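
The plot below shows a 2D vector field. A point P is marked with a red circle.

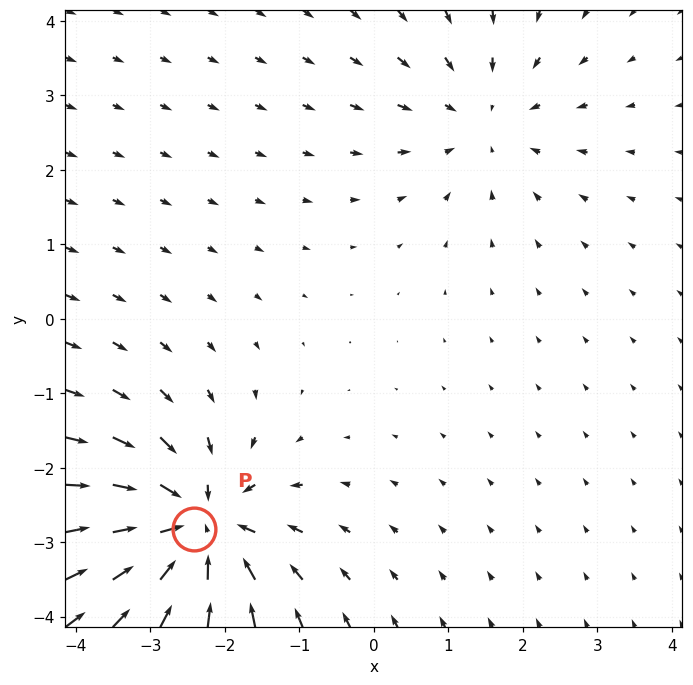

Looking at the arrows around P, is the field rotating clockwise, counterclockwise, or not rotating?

Near P at (-2.4, -2.8) the arrows show no circulation. The curl there is ≈0.

not rotating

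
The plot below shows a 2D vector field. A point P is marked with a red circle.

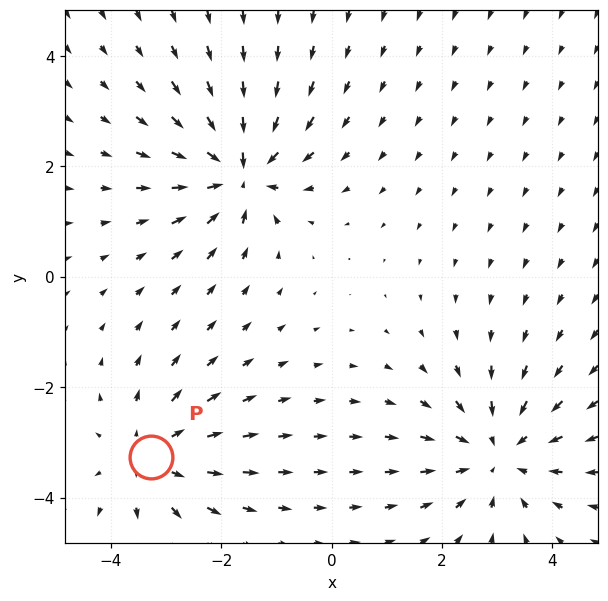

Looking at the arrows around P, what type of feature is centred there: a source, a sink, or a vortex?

source

At P (-3.3, -3.3) the arrows spread outward. Divergence about +3, curl ≈0 — positive divergence with near-zero curl is a source.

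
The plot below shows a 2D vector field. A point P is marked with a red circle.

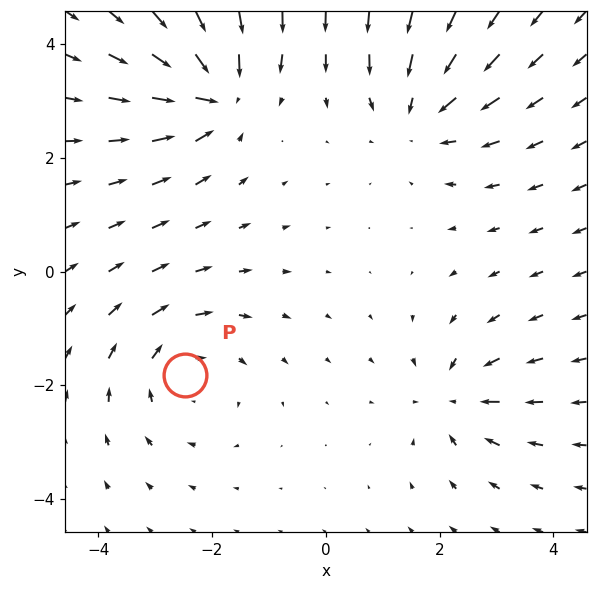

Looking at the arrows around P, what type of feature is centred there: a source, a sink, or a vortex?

vortex

At P (-2.5, -1.8) the arrows circulate clockwise. Divergence ≈0, curl about -4 — near-zero divergence with nonzero curl is a vortex.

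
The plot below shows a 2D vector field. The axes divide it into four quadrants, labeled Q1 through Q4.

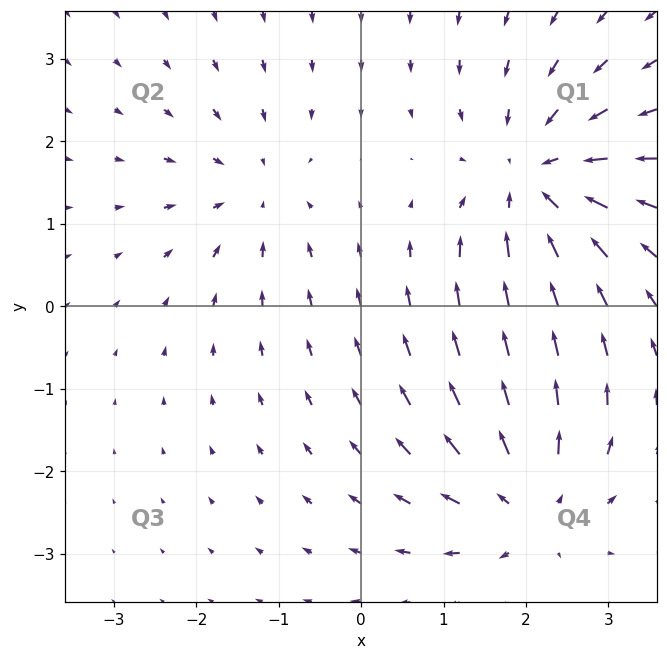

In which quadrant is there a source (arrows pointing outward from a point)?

Q4

The source sits at approximately (2.0, -2.4), which lies in quadrant Q4. The divergence there is about +4, positive as expected for a source.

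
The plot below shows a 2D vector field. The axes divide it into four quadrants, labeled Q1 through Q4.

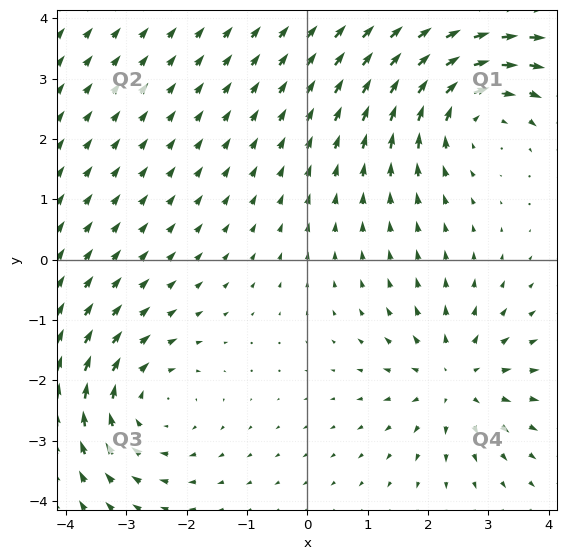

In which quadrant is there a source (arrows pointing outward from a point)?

The source sits at approximately (2.5, -2.0), which lies in quadrant Q4. The divergence there is about +4, positive as expected for a source.

Q4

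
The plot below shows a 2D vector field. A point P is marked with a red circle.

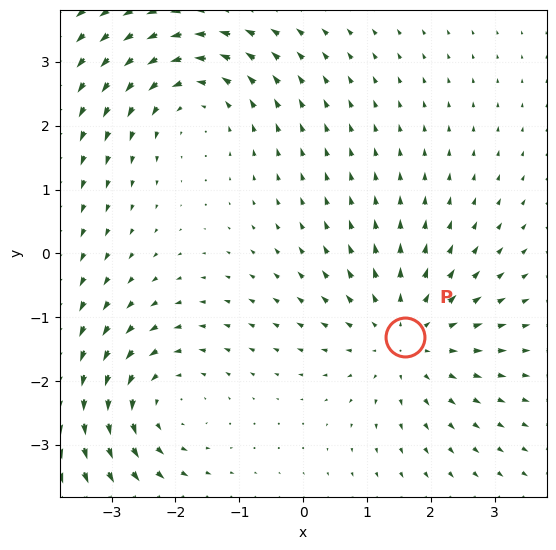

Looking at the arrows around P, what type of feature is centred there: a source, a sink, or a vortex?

At P (1.6, -1.3) the arrows spread outward. Divergence about +3, curl ≈0 — positive divergence with near-zero curl is a source.

source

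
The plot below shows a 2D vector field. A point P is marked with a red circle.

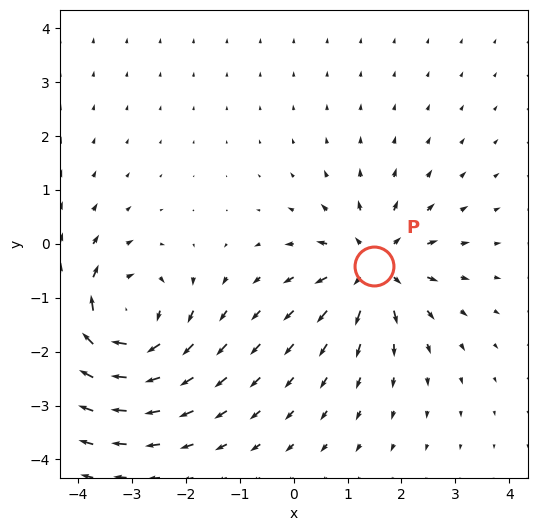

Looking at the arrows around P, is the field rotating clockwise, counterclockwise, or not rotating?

not rotating

Near P at (1.5, -0.4) the arrows show no circulation. The curl there is ≈0.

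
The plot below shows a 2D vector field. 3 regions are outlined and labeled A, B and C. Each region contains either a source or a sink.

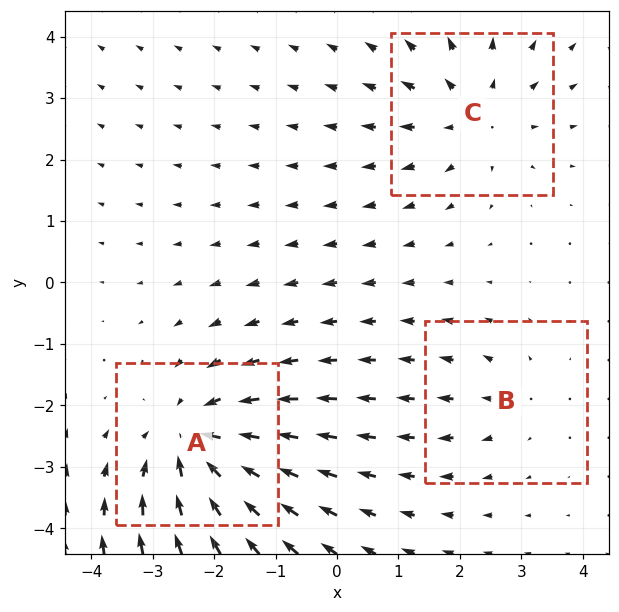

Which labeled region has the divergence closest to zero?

Divergence at each region's feature centre — A: about -4, B: about +2, C: about +3. Region B is closest to zero.

B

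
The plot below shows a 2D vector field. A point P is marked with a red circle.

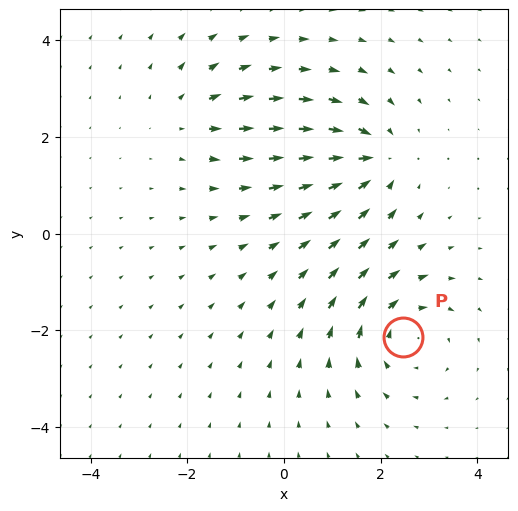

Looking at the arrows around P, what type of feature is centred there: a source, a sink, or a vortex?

At P (2.5, -2.1) the arrows circulate clockwise. Divergence ≈0, curl about -4 — near-zero divergence with nonzero curl is a vortex.

vortex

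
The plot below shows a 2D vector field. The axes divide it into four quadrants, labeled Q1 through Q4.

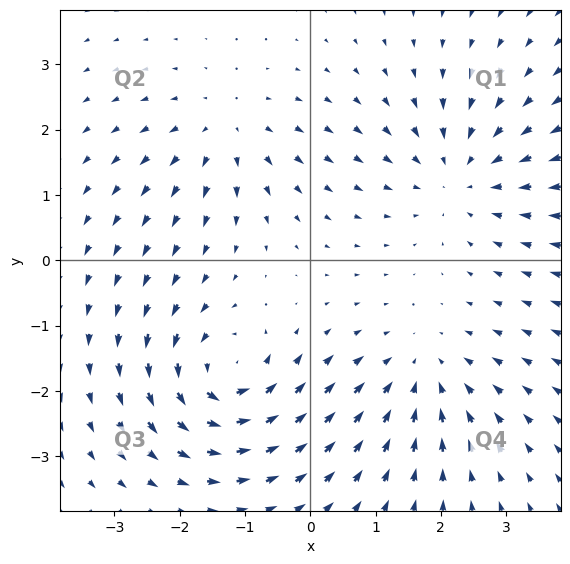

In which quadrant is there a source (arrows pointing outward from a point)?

Q2

The source sits at approximately (-1.3, 2.0), which lies in quadrant Q2. The divergence there is about +3, positive as expected for a source.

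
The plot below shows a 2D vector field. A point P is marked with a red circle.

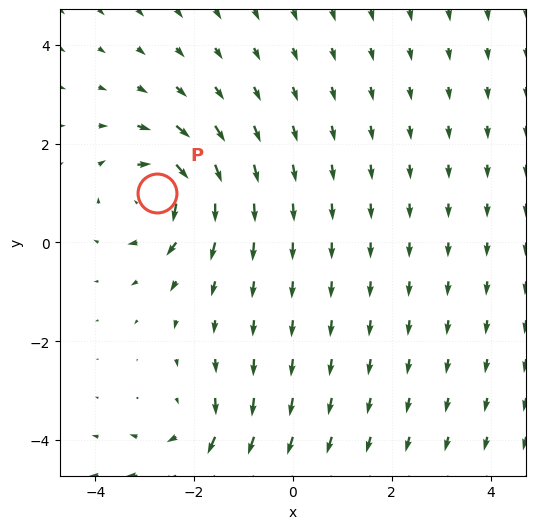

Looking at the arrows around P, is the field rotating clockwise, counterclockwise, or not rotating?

Near P at (-2.7, 1.0) the arrows circulate clockwise. The curl (z-component) there is about -4; negative curl means clockwise rotation.

clockwise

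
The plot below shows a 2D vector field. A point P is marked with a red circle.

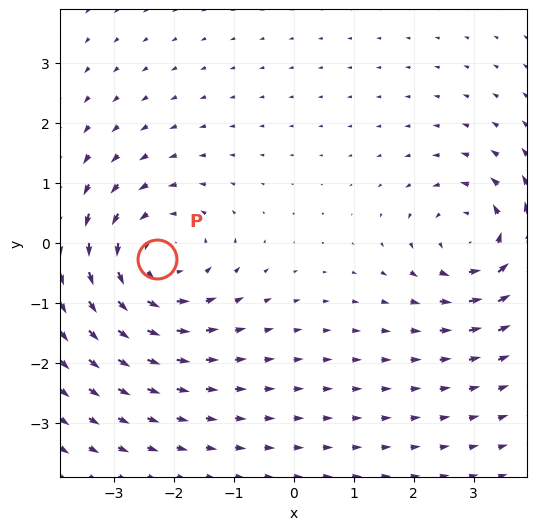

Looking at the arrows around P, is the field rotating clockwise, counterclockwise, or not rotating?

Near P at (-2.3, -0.3) the arrows circulate counterclockwise. The curl (z-component) there is about +4; positive curl means counterclockwise rotation.

counterclockwise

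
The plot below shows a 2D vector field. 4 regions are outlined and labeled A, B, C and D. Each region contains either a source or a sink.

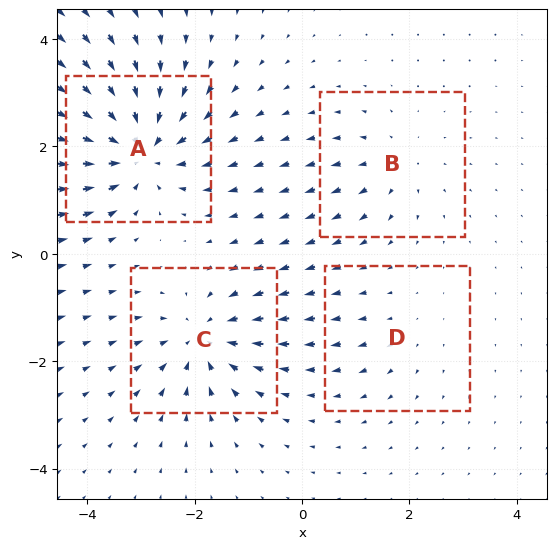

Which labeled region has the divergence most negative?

A

Divergence at each region's feature centre — A: about -8, B: about +3, C: about -6, D: about +2. Region A is most negative.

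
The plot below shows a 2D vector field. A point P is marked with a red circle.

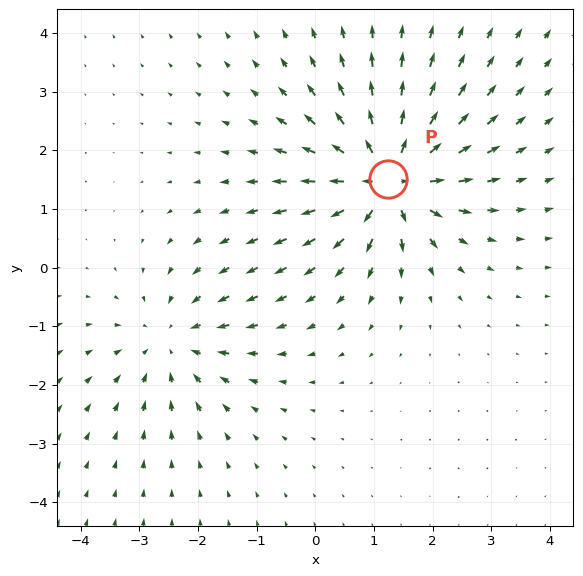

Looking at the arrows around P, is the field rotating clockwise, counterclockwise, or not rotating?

Near P at (1.2, 1.5) the arrows show no circulation. The curl there is ≈0.

not rotating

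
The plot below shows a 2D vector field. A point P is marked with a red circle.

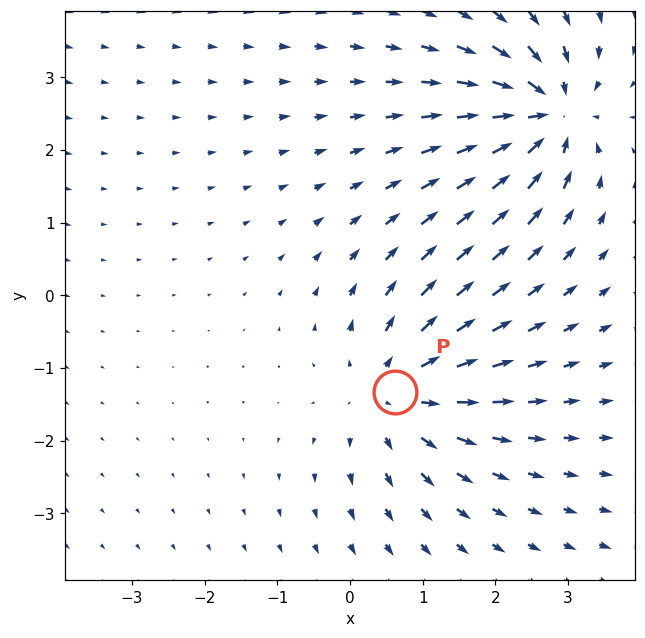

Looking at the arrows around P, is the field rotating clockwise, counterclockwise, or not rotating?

Near P at (0.6, -1.3) the arrows show no circulation. The curl there is ≈0.

not rotating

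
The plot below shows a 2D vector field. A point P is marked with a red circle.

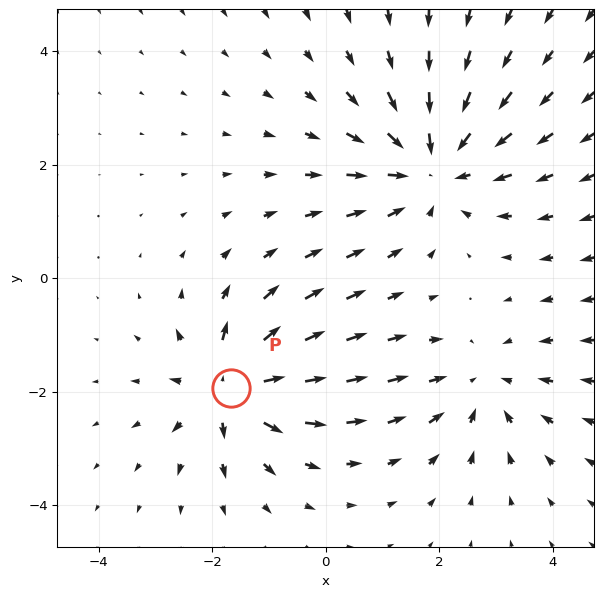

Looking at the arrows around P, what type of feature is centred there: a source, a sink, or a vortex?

At P (-1.7, -1.9) the arrows spread outward. Divergence about +5, curl ≈0 — positive divergence with near-zero curl is a source.

source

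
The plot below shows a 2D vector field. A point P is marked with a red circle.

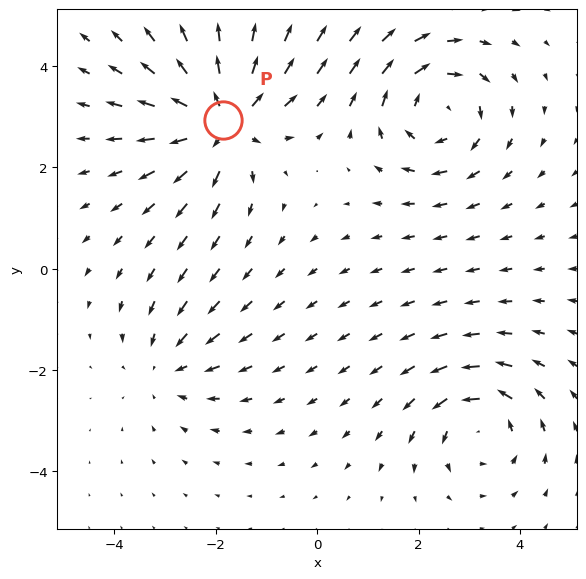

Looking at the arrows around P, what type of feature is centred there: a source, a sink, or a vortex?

source

At P (-1.9, 2.9) the arrows spread outward. Divergence about +5, curl ≈0 — positive divergence with near-zero curl is a source.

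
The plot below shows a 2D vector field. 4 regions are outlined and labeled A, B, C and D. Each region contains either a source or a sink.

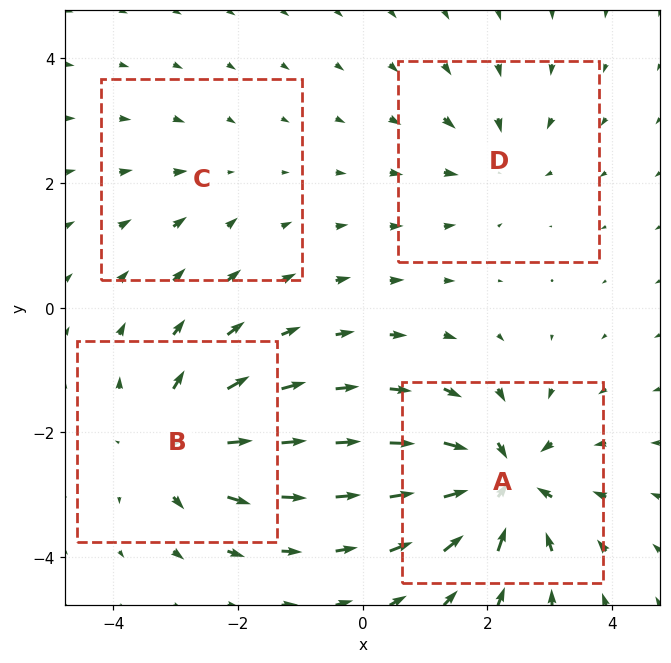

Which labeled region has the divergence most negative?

A

Divergence at each region's feature centre — A: about -8, B: about +6, C: about -2, D: about -4. Region A is most negative.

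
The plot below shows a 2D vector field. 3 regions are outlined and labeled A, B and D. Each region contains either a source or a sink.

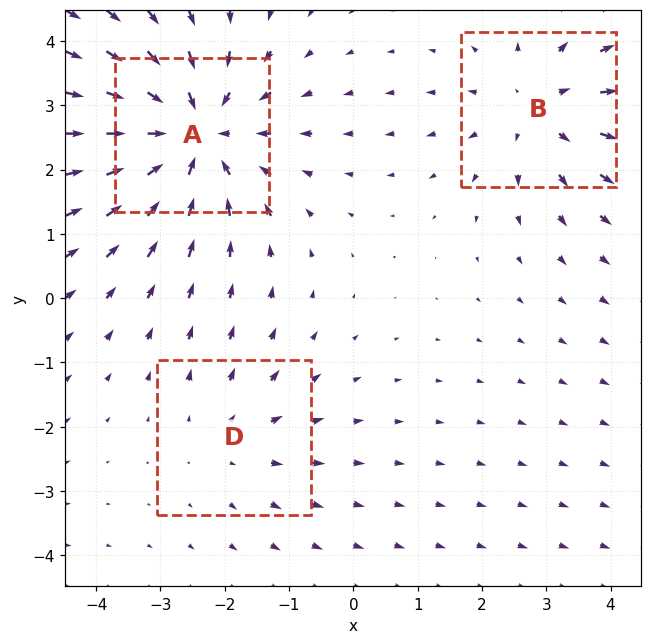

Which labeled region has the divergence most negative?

Divergence at each region's feature centre — A: about -4, B: about +3, D: about +2. Region A is most negative.

A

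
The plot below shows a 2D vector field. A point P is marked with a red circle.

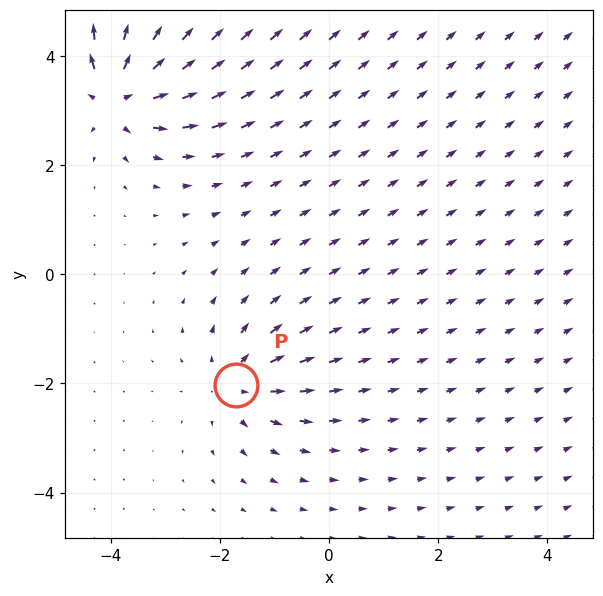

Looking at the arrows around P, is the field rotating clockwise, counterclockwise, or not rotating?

Near P at (-1.7, -2.0) the arrows show no circulation. The curl there is ≈0.

not rotating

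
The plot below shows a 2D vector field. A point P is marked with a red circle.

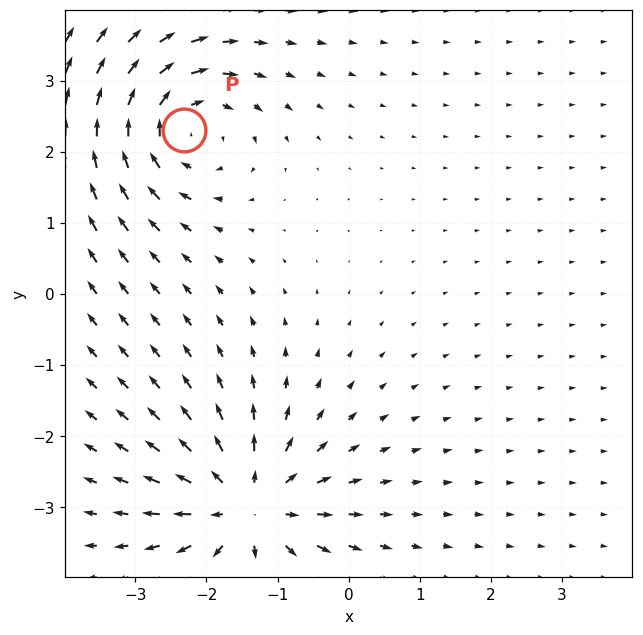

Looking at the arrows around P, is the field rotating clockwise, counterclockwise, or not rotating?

Near P at (-2.3, 2.3) the arrows circulate clockwise. The curl (z-component) there is about -4; negative curl means clockwise rotation.

clockwise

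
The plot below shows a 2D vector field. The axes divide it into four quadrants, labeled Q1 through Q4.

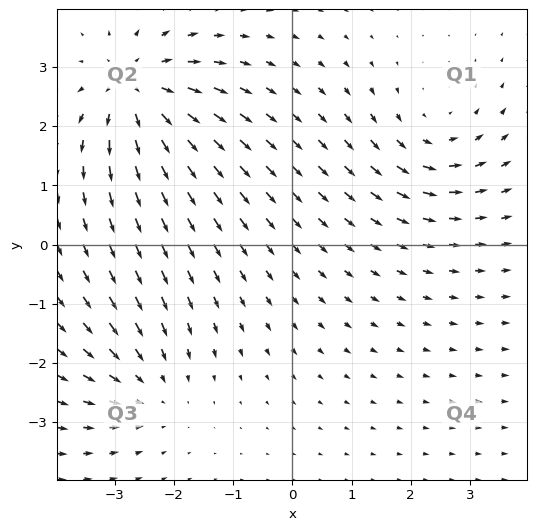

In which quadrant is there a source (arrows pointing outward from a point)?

The source sits at approximately (-2.6, 2.6), which lies in quadrant Q2. The divergence there is about +4, positive as expected for a source.

Q2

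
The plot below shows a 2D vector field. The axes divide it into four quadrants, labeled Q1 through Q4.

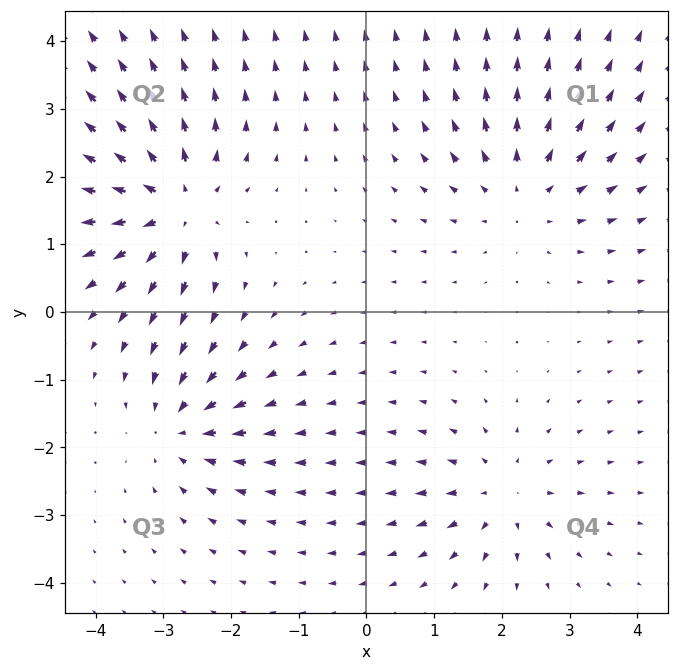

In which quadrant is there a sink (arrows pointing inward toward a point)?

The sink sits at approximately (-2.8, -1.7), which lies in quadrant Q3. The divergence there is about -5, negative as expected for a sink.

Q3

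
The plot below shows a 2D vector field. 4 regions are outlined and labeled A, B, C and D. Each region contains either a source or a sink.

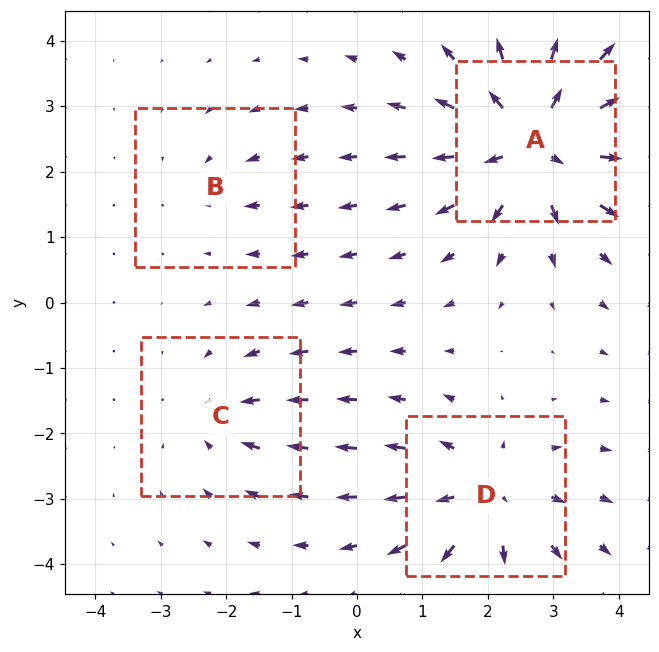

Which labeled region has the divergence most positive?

A

Divergence at each region's feature centre — A: about +7, B: about -2, C: about -3, D: about +5. Region A is most positive.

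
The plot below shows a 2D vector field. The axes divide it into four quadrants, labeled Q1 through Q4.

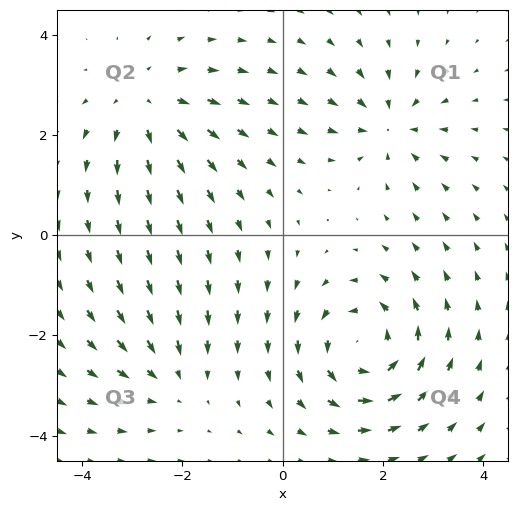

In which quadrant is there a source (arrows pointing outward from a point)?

Q2

The source sits at approximately (-2.7, 2.6), which lies in quadrant Q2. The divergence there is about +3, positive as expected for a source.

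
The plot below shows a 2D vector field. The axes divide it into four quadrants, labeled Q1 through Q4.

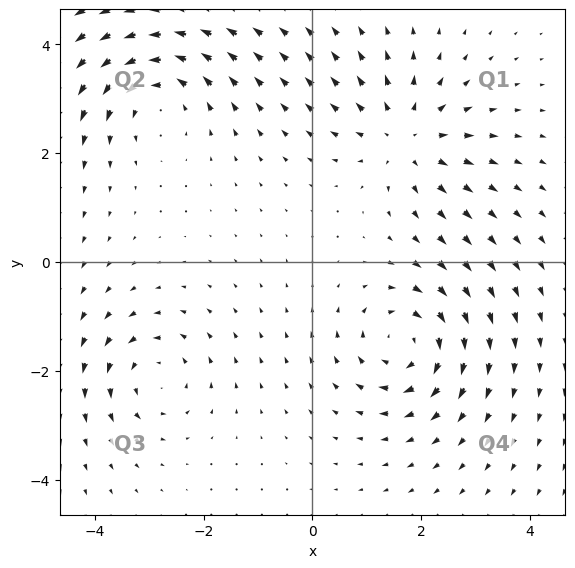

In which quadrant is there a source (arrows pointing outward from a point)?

The source sits at approximately (1.7, 2.3), which lies in quadrant Q1. The divergence there is about +4, positive as expected for a source.

Q1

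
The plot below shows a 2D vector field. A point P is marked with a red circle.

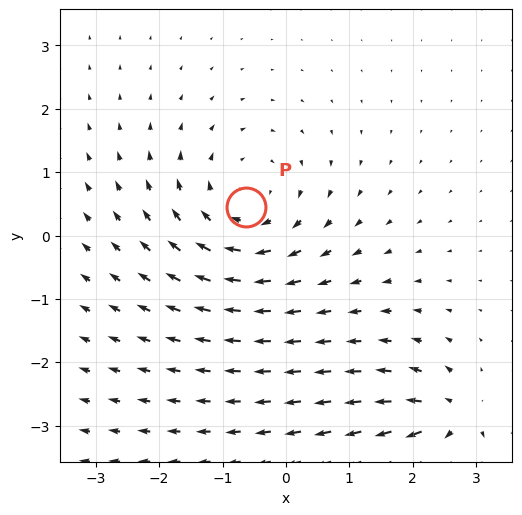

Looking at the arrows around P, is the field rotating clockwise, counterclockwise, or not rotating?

clockwise

Near P at (-0.6, 0.5) the arrows circulate clockwise. The curl (z-component) there is about -3; negative curl means clockwise rotation.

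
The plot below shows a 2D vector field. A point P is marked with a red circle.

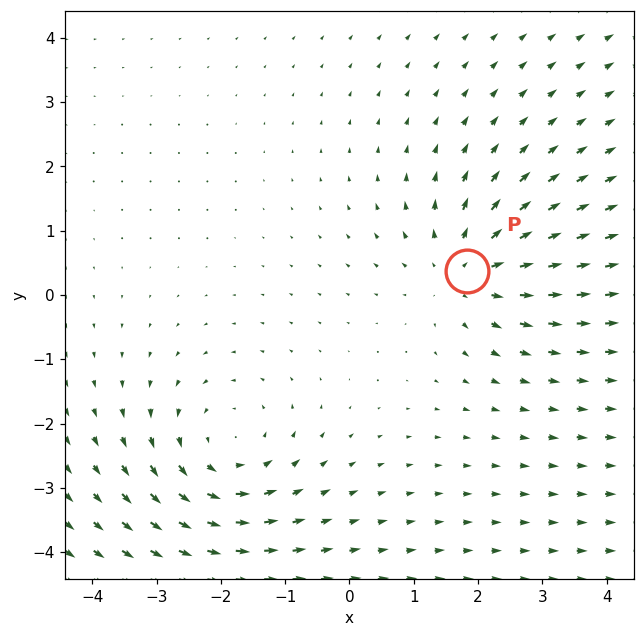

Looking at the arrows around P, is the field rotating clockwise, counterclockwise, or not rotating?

not rotating

Near P at (1.8, 0.4) the arrows show no circulation. The curl there is ≈0.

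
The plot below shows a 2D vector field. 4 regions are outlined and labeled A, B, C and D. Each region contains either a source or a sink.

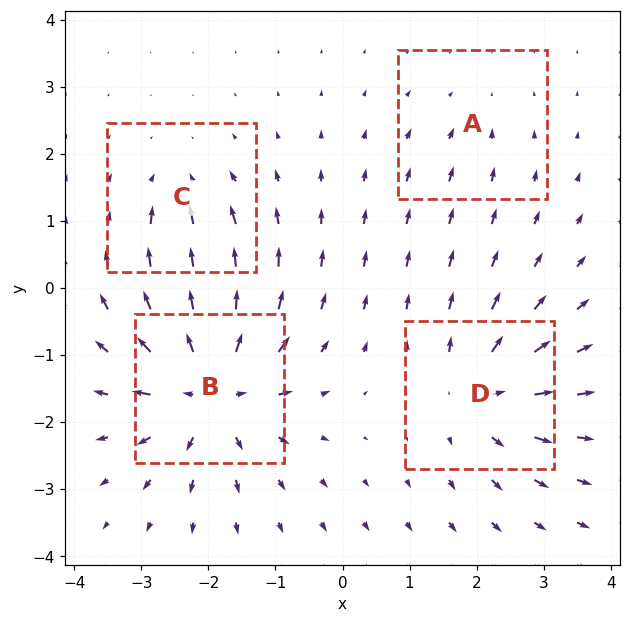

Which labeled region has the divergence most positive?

Divergence at each region's feature centre — A: about -2, B: about +9, C: about -4, D: about +6. Region B is most positive.

B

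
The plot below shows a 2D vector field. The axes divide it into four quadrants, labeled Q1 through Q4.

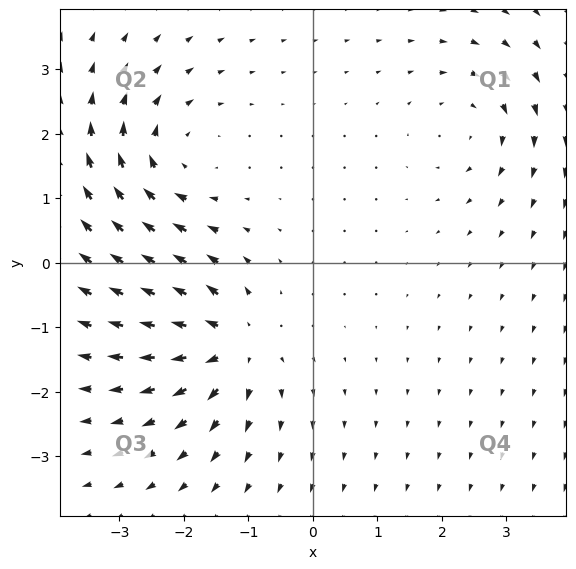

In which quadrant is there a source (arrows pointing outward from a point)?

Q3

The source sits at approximately (-1.3, -1.3), which lies in quadrant Q3. The divergence there is about +6, positive as expected for a source.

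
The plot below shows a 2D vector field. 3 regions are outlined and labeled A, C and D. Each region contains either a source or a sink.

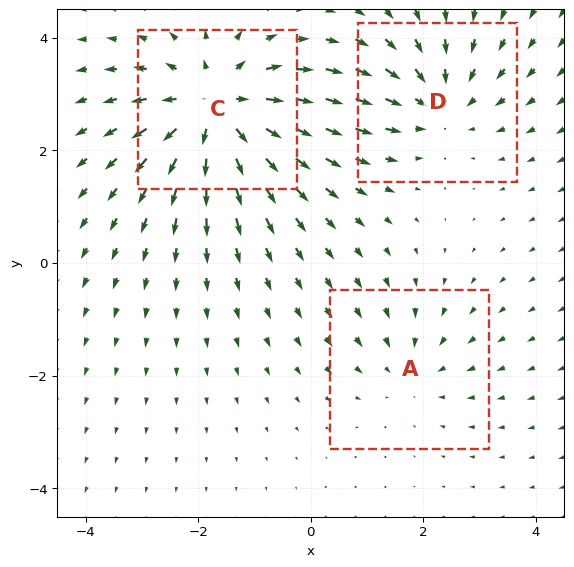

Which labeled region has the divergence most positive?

Divergence at each region's feature centre — A: about -2, C: about +4, D: about -3. Region C is most positive.

C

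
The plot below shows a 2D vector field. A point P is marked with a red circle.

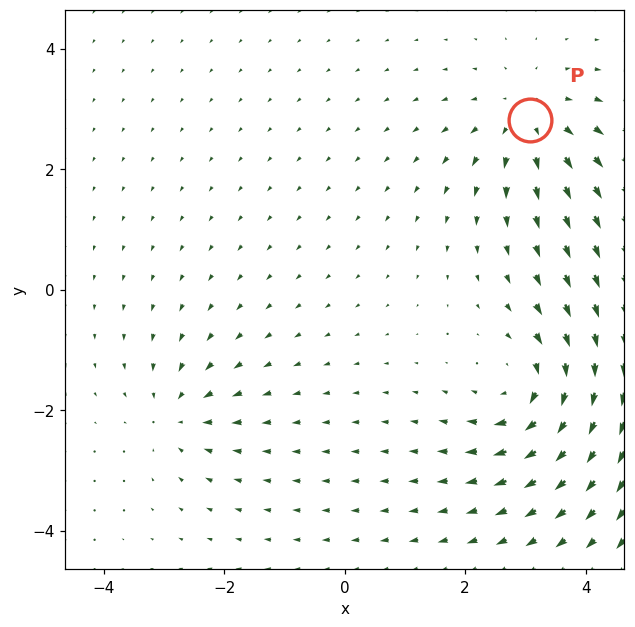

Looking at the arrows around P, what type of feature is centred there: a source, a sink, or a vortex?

At P (3.1, 2.8) the arrows spread outward. Divergence about +4, curl ≈0 — positive divergence with near-zero curl is a source.

source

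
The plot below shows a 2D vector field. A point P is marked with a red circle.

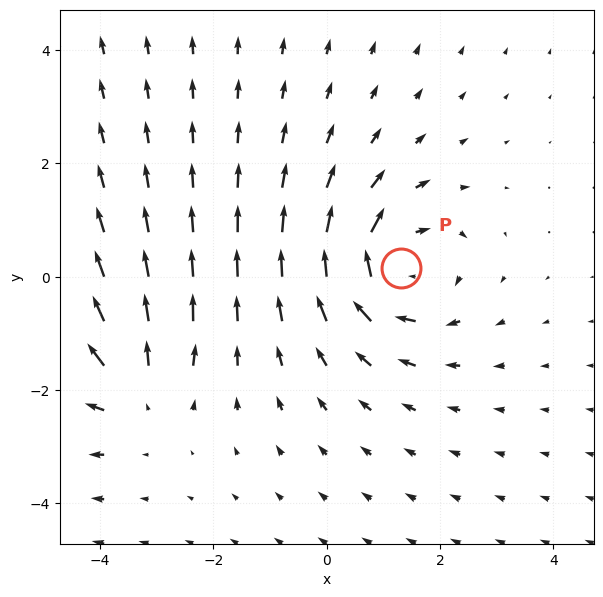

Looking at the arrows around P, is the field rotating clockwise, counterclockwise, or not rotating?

clockwise

Near P at (1.3, 0.1) the arrows circulate clockwise. The curl (z-component) there is about -4; negative curl means clockwise rotation.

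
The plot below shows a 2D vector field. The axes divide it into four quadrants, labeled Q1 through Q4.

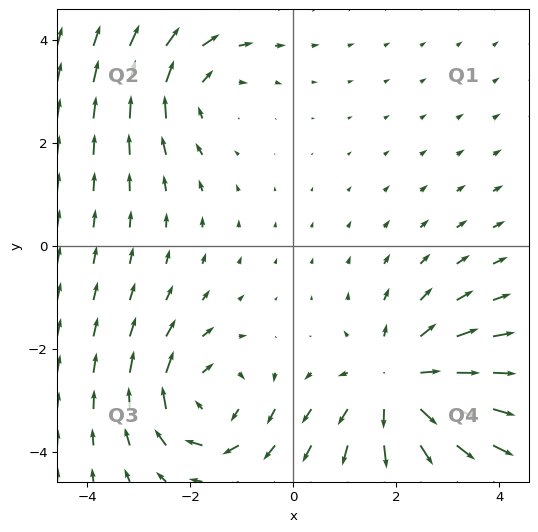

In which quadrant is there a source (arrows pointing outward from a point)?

Q4

The source sits at approximately (2.1, -2.7), which lies in quadrant Q4. The divergence there is about +4, positive as expected for a source.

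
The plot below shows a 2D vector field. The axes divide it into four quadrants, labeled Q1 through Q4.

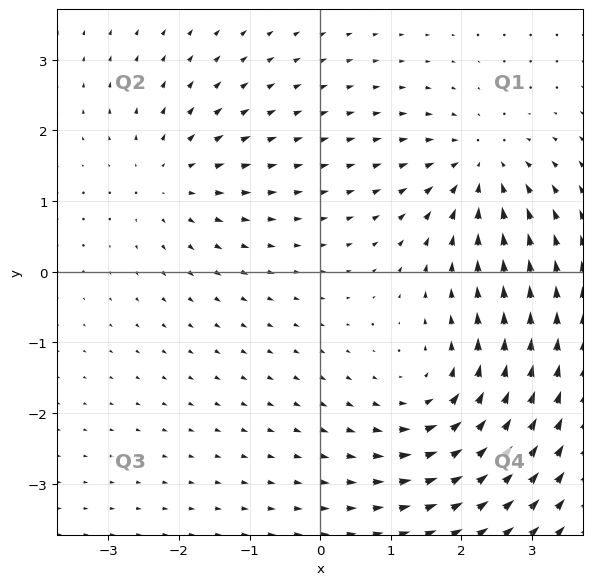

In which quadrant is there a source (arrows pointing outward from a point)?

The source sits at approximately (-2.1, 1.3), which lies in quadrant Q2. The divergence there is about +3, positive as expected for a source.

Q2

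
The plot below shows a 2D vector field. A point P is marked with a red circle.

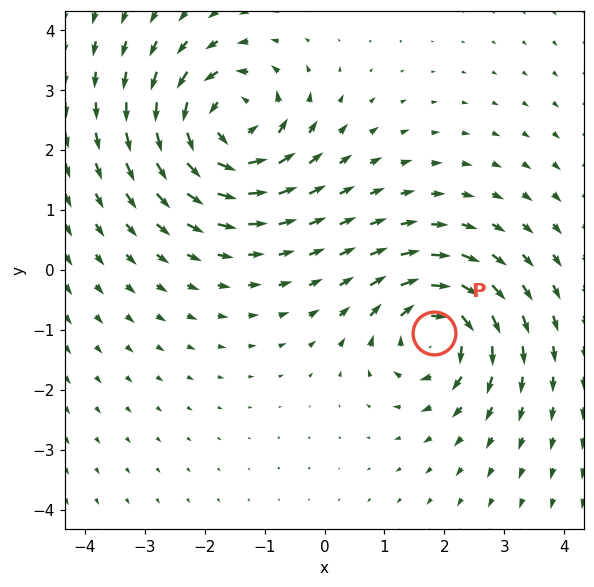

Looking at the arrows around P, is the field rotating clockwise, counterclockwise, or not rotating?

clockwise

Near P at (1.8, -1.1) the arrows circulate clockwise. The curl (z-component) there is about -6; negative curl means clockwise rotation.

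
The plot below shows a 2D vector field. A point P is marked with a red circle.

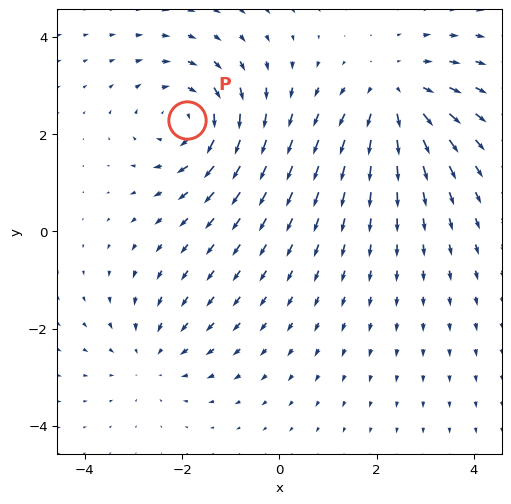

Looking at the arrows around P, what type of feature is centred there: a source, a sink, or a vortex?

At P (-1.9, 2.3) the arrows circulate clockwise. Divergence ≈0, curl about -5 — near-zero divergence with nonzero curl is a vortex.

vortex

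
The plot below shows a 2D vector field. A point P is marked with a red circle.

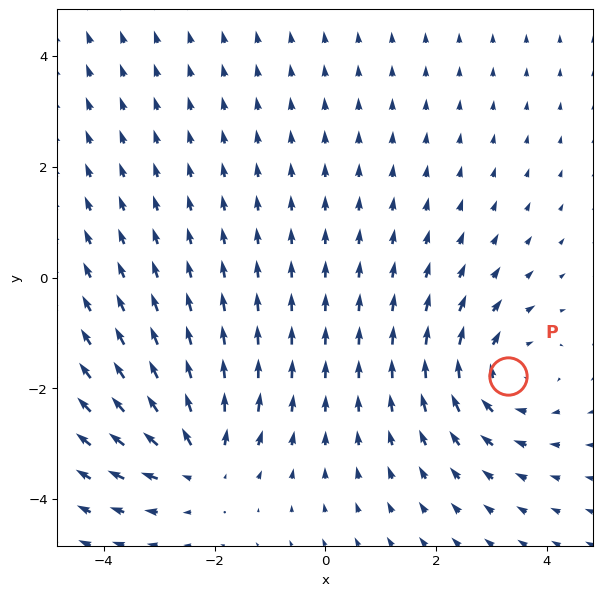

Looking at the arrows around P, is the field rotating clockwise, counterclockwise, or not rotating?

clockwise

Near P at (3.3, -1.8) the arrows circulate clockwise. The curl (z-component) there is about -3; negative curl means clockwise rotation.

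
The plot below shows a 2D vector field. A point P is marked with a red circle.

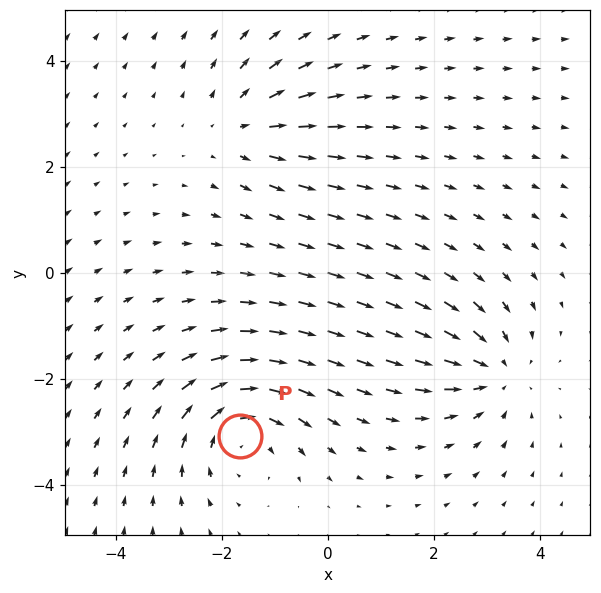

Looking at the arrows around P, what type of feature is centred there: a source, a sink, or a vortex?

At P (-1.7, -3.1) the arrows circulate clockwise. Divergence ≈0, curl about -4 — near-zero divergence with nonzero curl is a vortex.

vortex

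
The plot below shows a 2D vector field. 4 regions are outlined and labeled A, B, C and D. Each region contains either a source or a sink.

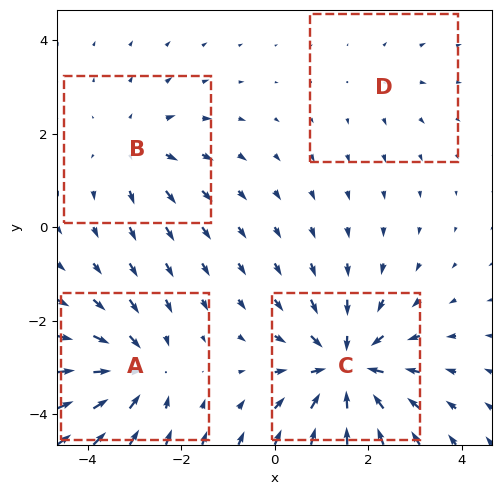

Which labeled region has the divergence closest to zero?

Divergence at each region's feature centre — A: about -4, B: about +3, C: about -6, D: about +2. Region D is closest to zero.

D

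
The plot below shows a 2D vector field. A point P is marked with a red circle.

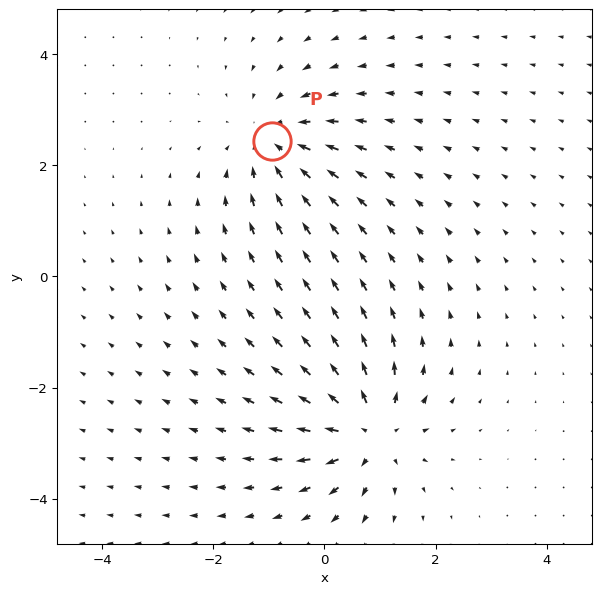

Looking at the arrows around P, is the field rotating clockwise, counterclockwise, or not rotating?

not rotating

Near P at (-0.9, 2.4) the arrows show no circulation. The curl there is ≈0.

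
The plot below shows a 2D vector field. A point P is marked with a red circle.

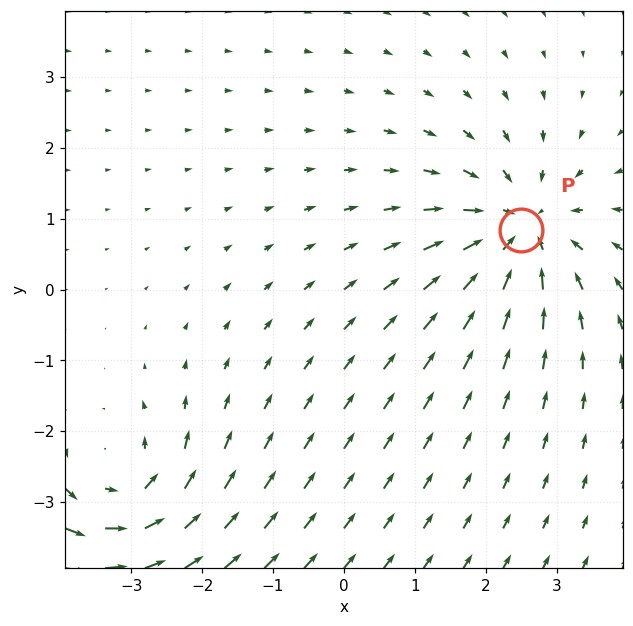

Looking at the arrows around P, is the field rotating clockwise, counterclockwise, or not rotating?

not rotating

Near P at (2.5, 0.8) the arrows show no circulation. The curl there is ≈0.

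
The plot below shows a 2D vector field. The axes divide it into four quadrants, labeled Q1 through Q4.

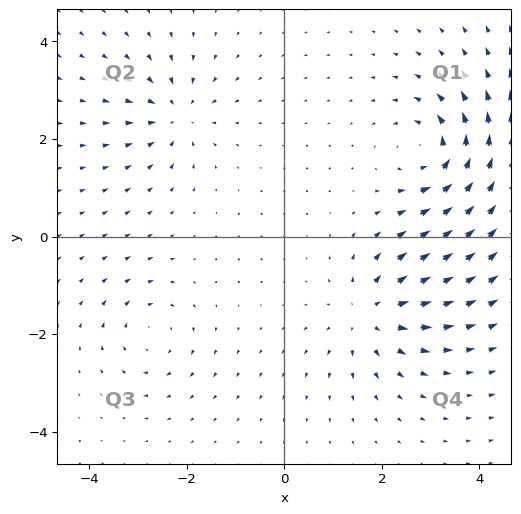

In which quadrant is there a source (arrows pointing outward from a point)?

The source sits at approximately (1.8, -1.6), which lies in quadrant Q4. The divergence there is about +4, positive as expected for a source.

Q4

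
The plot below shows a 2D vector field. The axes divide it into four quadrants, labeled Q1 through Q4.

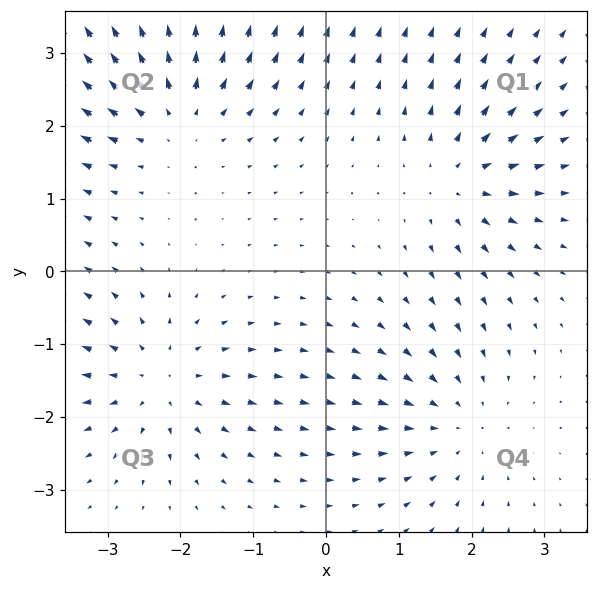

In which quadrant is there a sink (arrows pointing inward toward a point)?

The sink sits at approximately (1.8, -2.1), which lies in quadrant Q4. The divergence there is about -3, negative as expected for a sink.

Q4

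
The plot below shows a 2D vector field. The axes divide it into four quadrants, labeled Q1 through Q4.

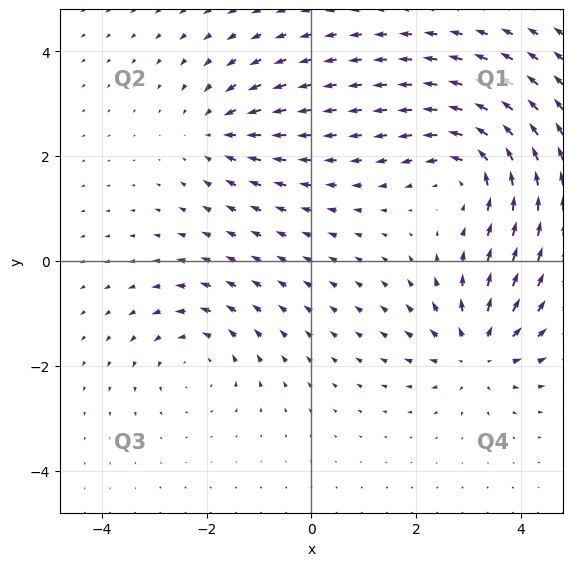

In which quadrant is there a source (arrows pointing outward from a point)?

Q4

The source sits at approximately (3.2, -1.7), which lies in quadrant Q4. The divergence there is about +5, positive as expected for a source.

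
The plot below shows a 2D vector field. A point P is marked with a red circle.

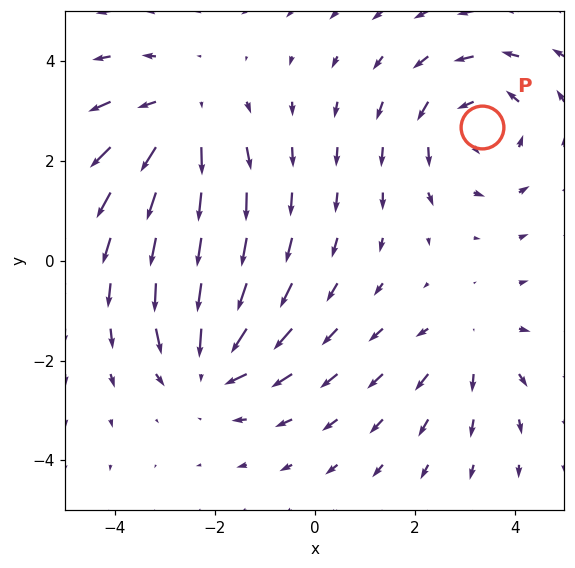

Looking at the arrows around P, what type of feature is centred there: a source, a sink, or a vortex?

vortex

At P (3.3, 2.7) the arrows circulate counterclockwise. Divergence ≈0, curl about +4 — near-zero divergence with nonzero curl is a vortex.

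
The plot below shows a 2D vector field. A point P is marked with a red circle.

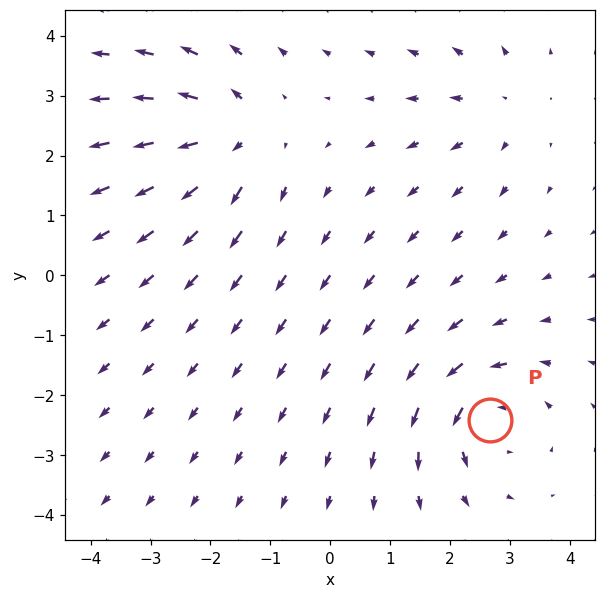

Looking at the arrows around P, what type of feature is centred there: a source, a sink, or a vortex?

vortex

At P (2.7, -2.4) the arrows circulate counterclockwise. Divergence ≈0, curl about +4 — near-zero divergence with nonzero curl is a vortex.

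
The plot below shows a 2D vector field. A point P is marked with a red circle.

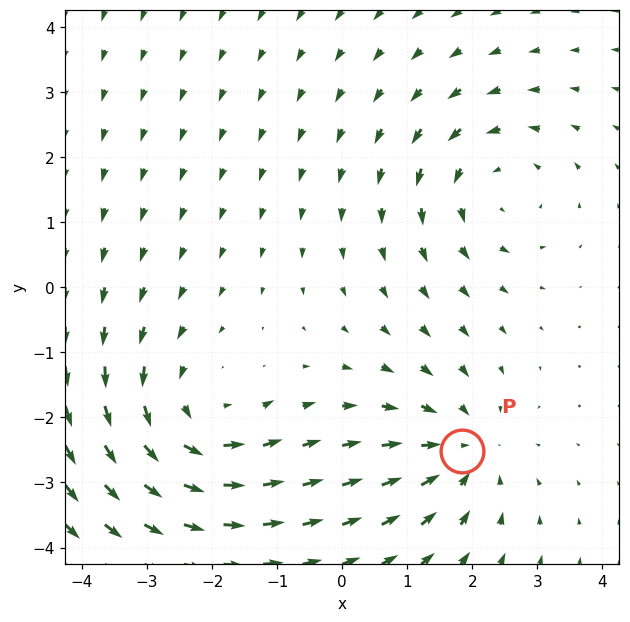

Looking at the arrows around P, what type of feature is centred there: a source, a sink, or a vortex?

sink

At P (1.8, -2.5) the arrows converge inward. Divergence about -3, curl ≈0 — negative divergence with near-zero curl is a sink.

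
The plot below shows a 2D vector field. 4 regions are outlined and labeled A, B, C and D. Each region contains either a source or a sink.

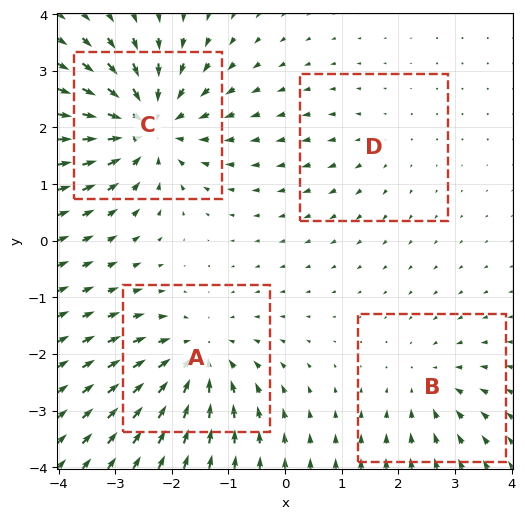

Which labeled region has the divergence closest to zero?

Divergence at each region's feature centre — A: about -5, B: about -3, C: about -7, D: about +2. Region D is closest to zero.

D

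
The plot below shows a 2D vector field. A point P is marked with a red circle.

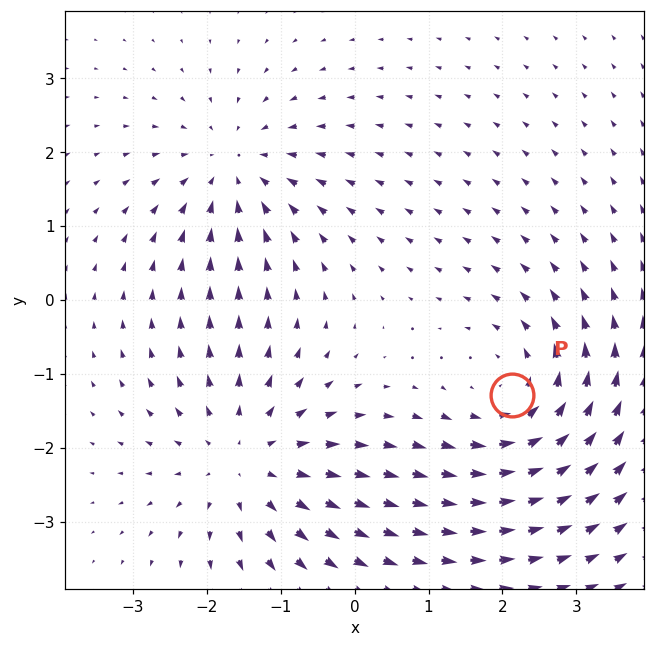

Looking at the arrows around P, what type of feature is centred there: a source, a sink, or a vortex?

vortex

At P (2.1, -1.3) the arrows circulate counterclockwise. Divergence ≈0, curl about +4 — near-zero divergence with nonzero curl is a vortex.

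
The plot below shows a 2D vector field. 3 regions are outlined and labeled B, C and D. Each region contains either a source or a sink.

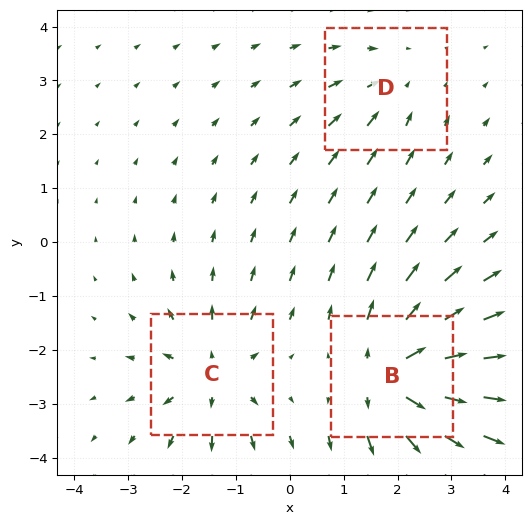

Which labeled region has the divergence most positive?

Divergence at each region's feature centre — B: about +5, C: about +4, D: about -2. Region B is most positive.

B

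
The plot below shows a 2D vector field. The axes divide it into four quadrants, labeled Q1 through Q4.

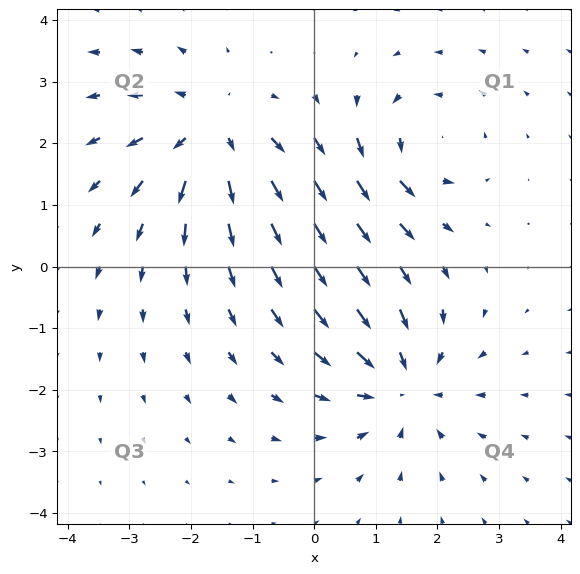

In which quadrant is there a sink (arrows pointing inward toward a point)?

Q4

The sink sits at approximately (1.4, -1.9), which lies in quadrant Q4. The divergence there is about -4, negative as expected for a sink.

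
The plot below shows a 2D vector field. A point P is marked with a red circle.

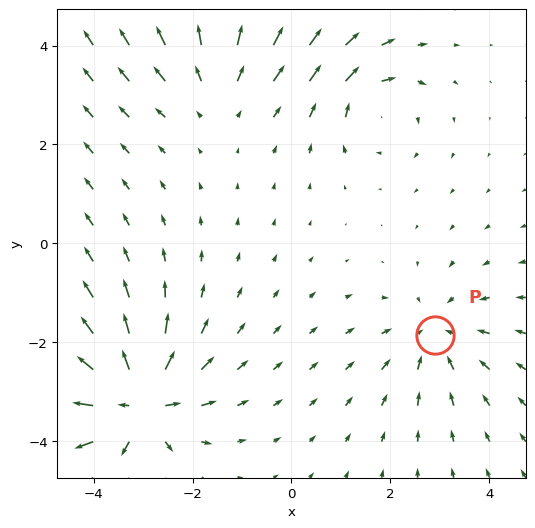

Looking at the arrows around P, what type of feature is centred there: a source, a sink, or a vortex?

sink

At P (2.9, -1.9) the arrows converge inward. Divergence about -3, curl ≈0 — negative divergence with near-zero curl is a sink.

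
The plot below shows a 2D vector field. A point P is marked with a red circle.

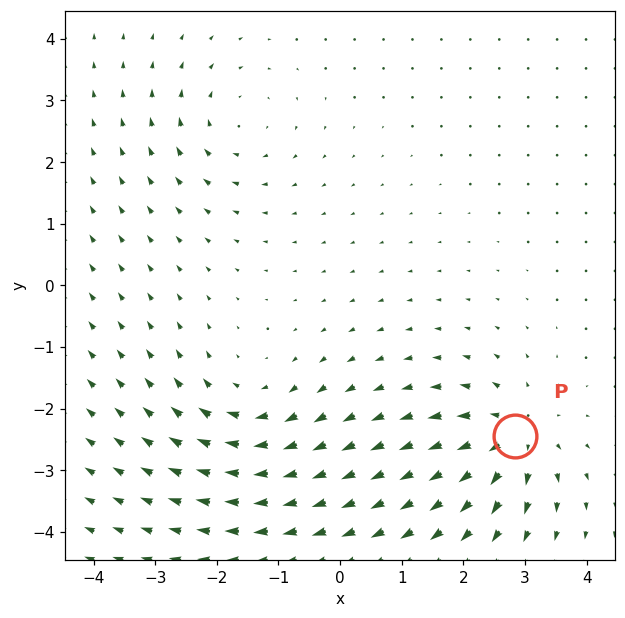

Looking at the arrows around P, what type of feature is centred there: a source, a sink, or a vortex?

source

At P (2.8, -2.4) the arrows spread outward. Divergence about +5, curl ≈0 — positive divergence with near-zero curl is a source.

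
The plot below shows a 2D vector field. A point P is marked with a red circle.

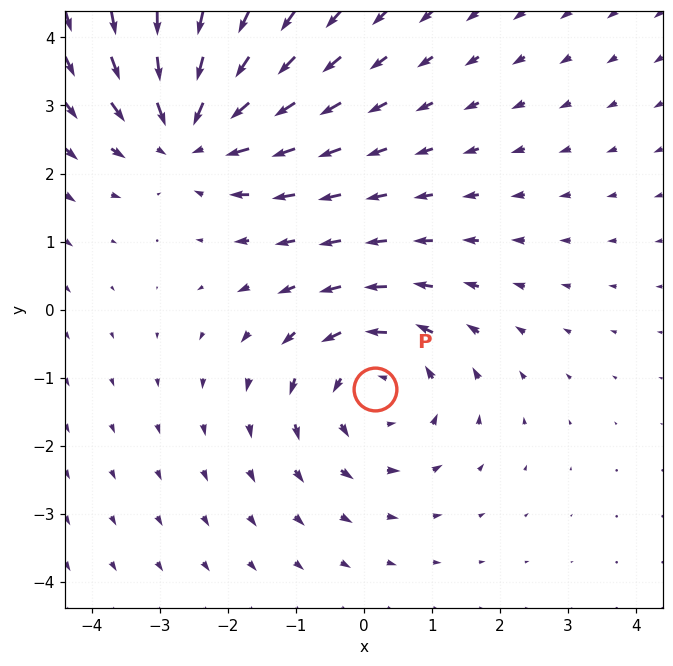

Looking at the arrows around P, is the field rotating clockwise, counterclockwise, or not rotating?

Near P at (0.2, -1.2) the arrows circulate counterclockwise. The curl (z-component) there is about +3; positive curl means counterclockwise rotation.

counterclockwise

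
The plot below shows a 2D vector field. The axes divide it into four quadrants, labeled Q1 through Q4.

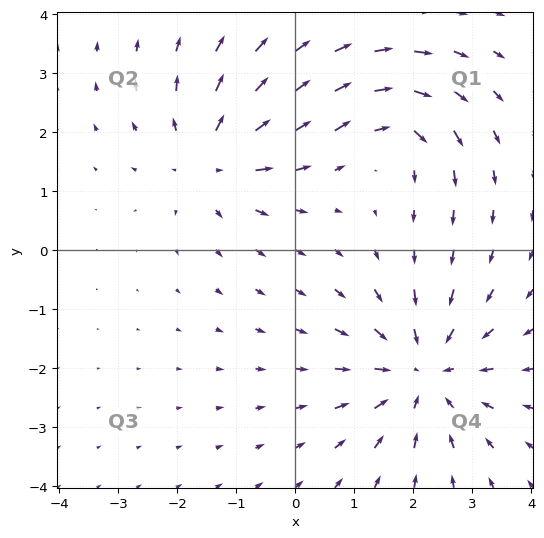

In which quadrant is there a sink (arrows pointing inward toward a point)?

The sink sits at approximately (2.2, -2.1), which lies in quadrant Q4. The divergence there is about -4, negative as expected for a sink.

Q4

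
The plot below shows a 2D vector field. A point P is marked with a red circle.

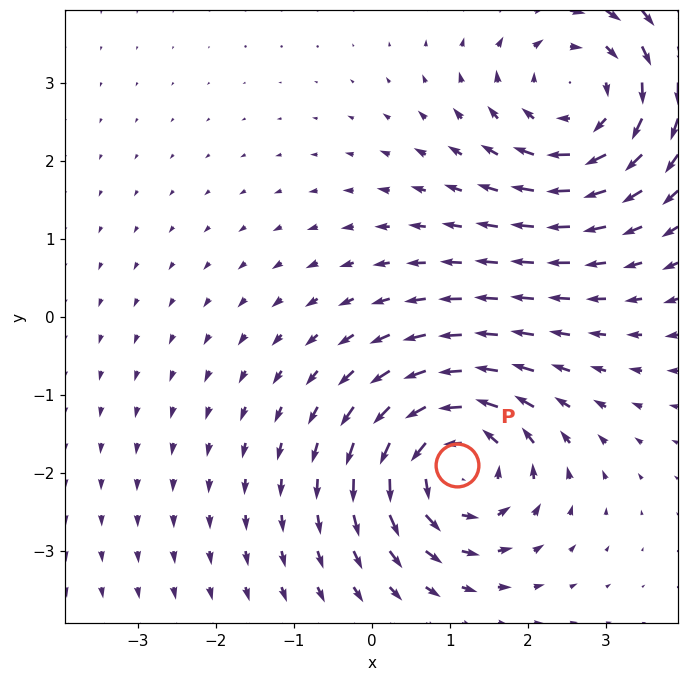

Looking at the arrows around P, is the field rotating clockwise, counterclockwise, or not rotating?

counterclockwise

Near P at (1.1, -1.9) the arrows circulate counterclockwise. The curl (z-component) there is about +4; positive curl means counterclockwise rotation.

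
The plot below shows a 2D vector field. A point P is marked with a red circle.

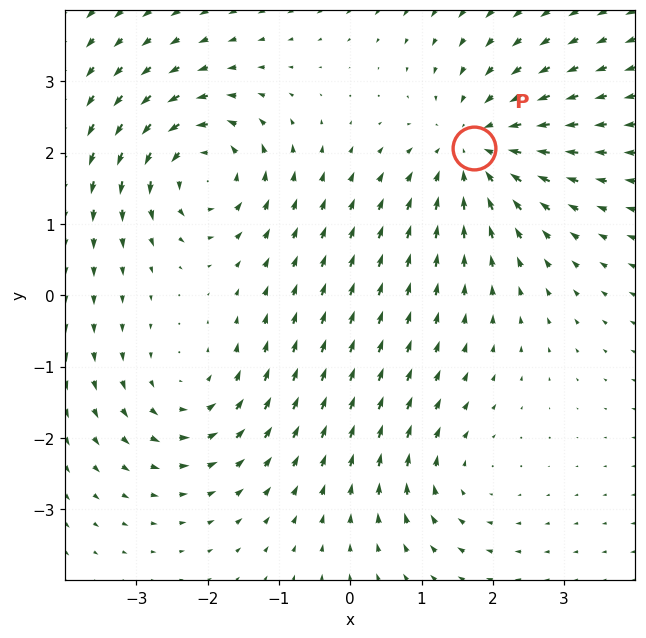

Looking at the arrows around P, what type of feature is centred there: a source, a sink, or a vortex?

sink

At P (1.7, 2.1) the arrows converge inward. Divergence about -4, curl ≈0 — negative divergence with near-zero curl is a sink.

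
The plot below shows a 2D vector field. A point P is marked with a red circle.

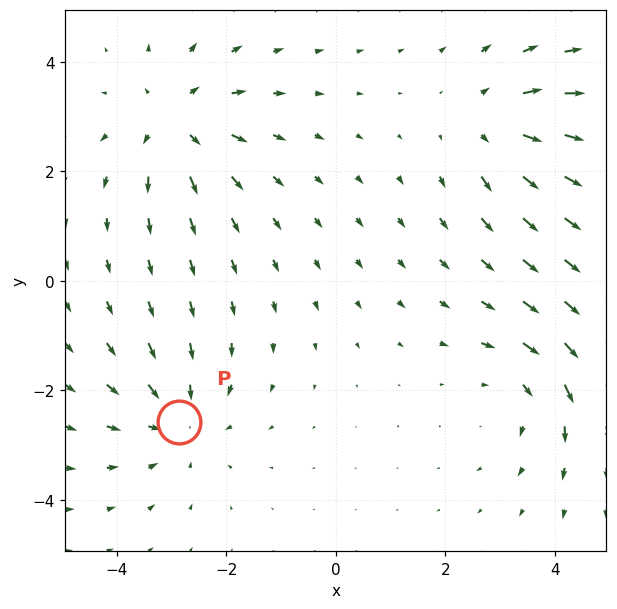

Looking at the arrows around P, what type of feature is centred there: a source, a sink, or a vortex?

At P (-2.9, -2.6) the arrows converge inward. Divergence about -3, curl ≈0 — negative divergence with near-zero curl is a sink.

sink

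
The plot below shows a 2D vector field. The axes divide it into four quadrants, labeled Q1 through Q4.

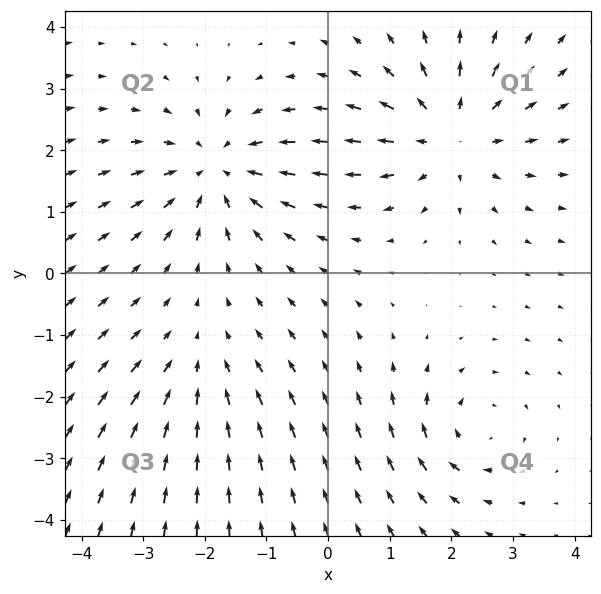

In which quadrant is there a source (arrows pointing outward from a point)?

Q1

The source sits at approximately (2.0, 2.2), which lies in quadrant Q1. The divergence there is about +5, positive as expected for a source.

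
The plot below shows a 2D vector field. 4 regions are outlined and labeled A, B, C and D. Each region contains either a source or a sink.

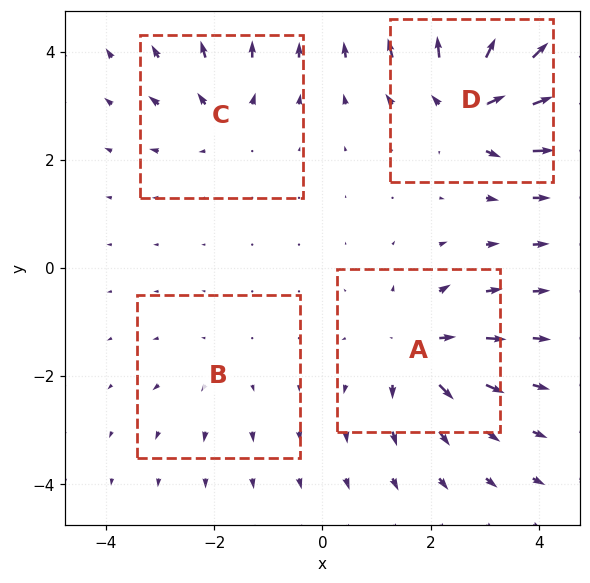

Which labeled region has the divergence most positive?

D

Divergence at each region's feature centre — A: about +6, B: about +2, C: about +4, D: about +8. Region D is most positive.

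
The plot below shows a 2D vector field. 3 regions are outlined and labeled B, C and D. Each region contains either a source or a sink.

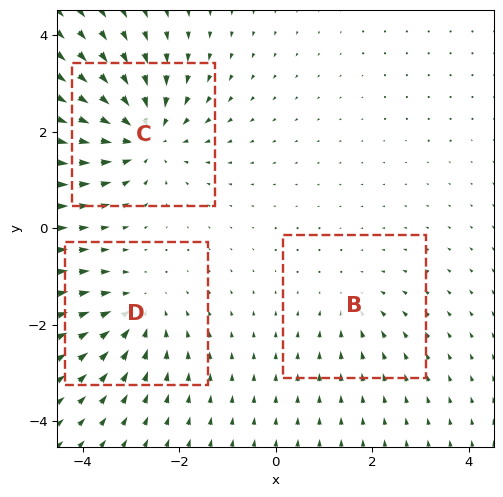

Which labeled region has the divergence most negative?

C

Divergence at each region's feature centre — B: about -2, C: about -5, D: about -3. Region C is most negative.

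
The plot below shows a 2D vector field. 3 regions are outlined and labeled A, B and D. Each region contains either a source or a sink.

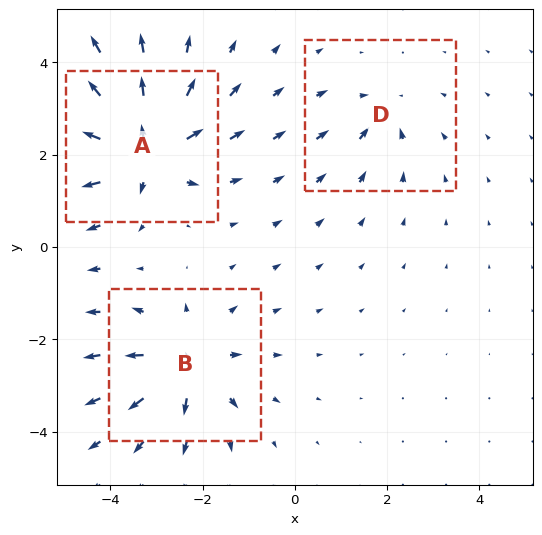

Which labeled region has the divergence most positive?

Divergence at each region's feature centre — A: about +6, B: about +4, D: about -3. Region A is most positive.

A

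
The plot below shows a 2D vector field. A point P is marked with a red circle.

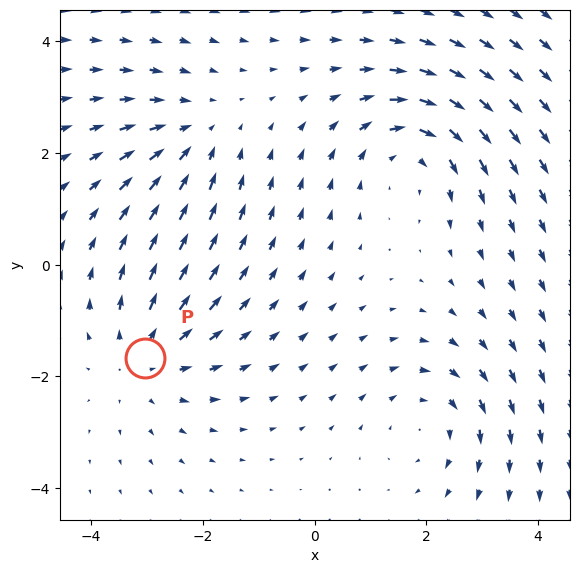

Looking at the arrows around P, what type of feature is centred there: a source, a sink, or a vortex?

source

At P (-3.0, -1.7) the arrows spread outward. Divergence about +3, curl ≈0 — positive divergence with near-zero curl is a source.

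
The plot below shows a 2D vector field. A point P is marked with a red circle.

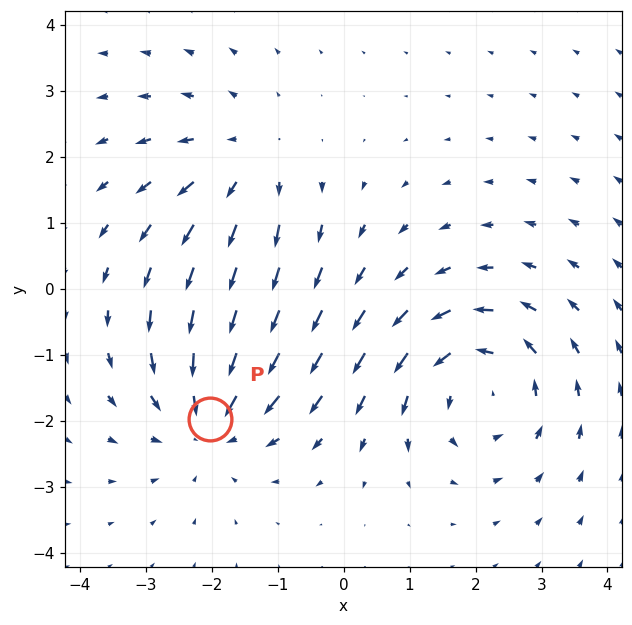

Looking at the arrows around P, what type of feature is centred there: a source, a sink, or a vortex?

At P (-2.0, -2.0) the arrows converge inward. Divergence about -4, curl ≈0 — negative divergence with near-zero curl is a sink.

sink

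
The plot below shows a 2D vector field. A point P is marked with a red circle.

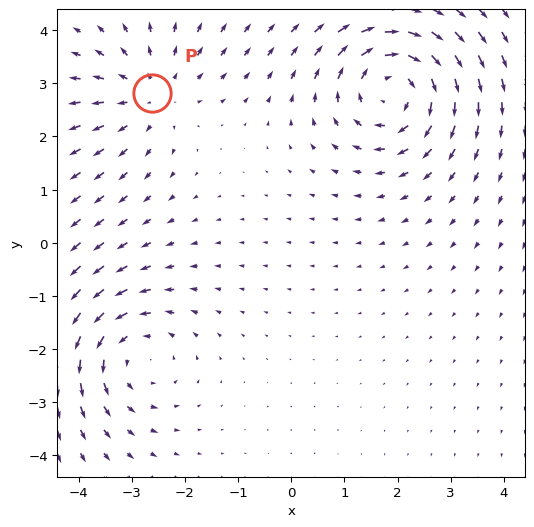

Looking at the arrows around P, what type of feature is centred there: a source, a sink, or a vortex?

At P (-2.6, 2.8) the arrows spread outward. Divergence about +2, curl ≈0 — positive divergence with near-zero curl is a source.

source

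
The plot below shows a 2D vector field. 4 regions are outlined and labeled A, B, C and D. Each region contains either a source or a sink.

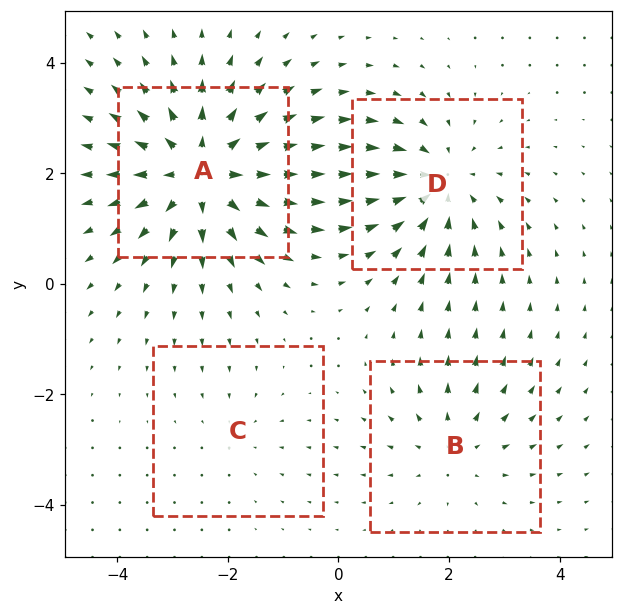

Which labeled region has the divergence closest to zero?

Divergence at each region's feature centre — A: about +7, B: about +3, C: about -2, D: about -5. Region C is closest to zero.

C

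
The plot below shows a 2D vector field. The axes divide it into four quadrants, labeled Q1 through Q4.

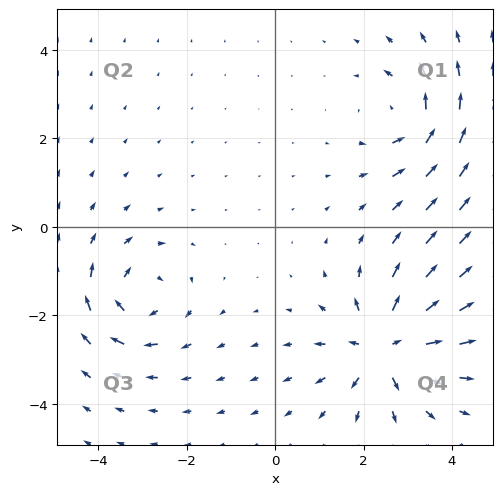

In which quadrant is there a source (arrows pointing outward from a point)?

Q4

The source sits at approximately (2.5, -2.7), which lies in quadrant Q4. The divergence there is about +5, positive as expected for a source.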